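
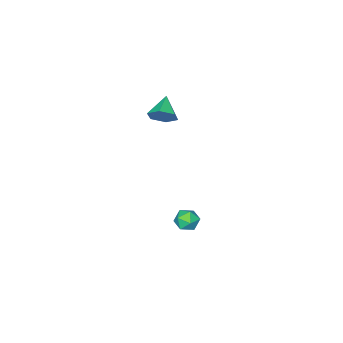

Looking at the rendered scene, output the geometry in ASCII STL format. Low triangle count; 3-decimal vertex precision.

solid 
facet normal -0.132 0.739 0.661
outer loop
vertex 3.126 2.046 -3.402
vertex 3.445 1.652 -2.898
vertex 3.834 2.089 -3.309
endloop
endfacet
facet normal -0.061 0.998 0.001
outer loop
vertex 3.126 2.046 -3.402
vertex 3.834 2.089 -3.309
vertex 3.561 2.073 -3.969
endloop
endfacet
facet normal -0.573 0.712 -0.406
outer loop
vertex 3.126 2.046 -3.402
vertex 3.561 2.073 -3.969
vertex 3.003 1.625 -3.967
endloop
endfacet
facet normal -0.962 0.275 0.005
outer loop
vertex 3.126 2.046 -3.402
vertex 3.003 1.625 -3.967
vertex 2.932 1.365 -3.305
endloop
endfacet
facet normal -0.689 0.291 0.664
outer loop
vertex 3.126 2.046 -3.402
vertex 2.932 1.365 -3.305
vertex 3.445 1.652 -2.898
endloop
endfacet
facet normal 0.570 0.781 -0.255
outer loop
vertex 3.561 2.073 -3.969
vertex 3.834 2.089 -3.309
vertex 4.148 1.695 -3.815
endloop
endfacet
facet normal 0.453 0.363 0.814
outer loop
vertex 3.834 2.089 -3.309
vertex 3.445 1.652 -2.898
vertex 4.077 1.435 -3.153
endloop
endfacet
facet normal -0.447 -0.361 0.818
outer loop
vertex 3.445 1.652 -2.898
vertex 2.932 1.365 -3.305
vertex 3.519 0.987 -3.151
endloop
endfacet
facet normal -0.887 -0.389 -0.248
outer loop
vertex 2.932 1.365 -3.305
vertex 3.003 1.625 -3.967
vertex 3.246 0.971 -3.811
endloop
endfacet
facet normal -0.259 0.318 -0.912
outer loop
vertex 3.003 1.625 -3.967
vertex 3.561 2.073 -3.969
vertex 3.635 1.408 -4.222
endloop
endfacet
facet normal 0.962 -0.275 -0.005
outer loop
vertex 3.954 1.014 -3.718
vertex 4.148 1.695 -3.815
vertex 4.077 1.435 -3.153
endloop
endfacet
facet normal 0.573 -0.712 0.406
outer loop
vertex 3.954 1.014 -3.718
vertex 4.077 1.435 -3.153
vertex 3.519 0.987 -3.151
endloop
endfacet
facet normal 0.061 -0.998 -0.001
outer loop
vertex 3.954 1.014 -3.718
vertex 3.519 0.987 -3.151
vertex 3.246 0.971 -3.811
endloop
endfacet
facet normal 0.132 -0.739 -0.661
outer loop
vertex 3.954 1.014 -3.718
vertex 3.246 0.971 -3.811
vertex 3.635 1.408 -4.222
endloop
endfacet
facet normal 0.689 -0.291 -0.664
outer loop
vertex 3.954 1.014 -3.718
vertex 3.635 1.408 -4.222
vertex 4.148 1.695 -3.815
endloop
endfacet
facet normal 0.887 0.389 0.248
outer loop
vertex 4.077 1.435 -3.153
vertex 4.148 1.695 -3.815
vertex 3.834 2.089 -3.309
endloop
endfacet
facet normal 0.259 -0.318 0.912
outer loop
vertex 3.519 0.987 -3.151
vertex 4.077 1.435 -3.153
vertex 3.445 1.652 -2.898
endloop
endfacet
facet normal -0.570 -0.781 0.255
outer loop
vertex 3.246 0.971 -3.811
vertex 3.519 0.987 -3.151
vertex 2.932 1.365 -3.305
endloop
endfacet
facet normal -0.453 -0.363 -0.814
outer loop
vertex 3.635 1.408 -4.222
vertex 3.246 0.971 -3.811
vertex 3.003 1.625 -3.967
endloop
endfacet
facet normal 0.447 0.361 -0.818
outer loop
vertex 4.148 1.695 -3.815
vertex 3.635 1.408 -4.222
vertex 3.561 2.073 -3.969
endloop
endfacet
facet normal 0.682 0.534 -0.499
outer loop
vertex 3.94 -0.007 3.942
vertex 3.57 -0.169 3.263
vertex 3.371 0.473 3.678
endloop
endfacet
facet normal -0.197 0.283 0.939
outer loop
vertex 3.94 -0.007 3.942
vertex 3.371 0.473 3.678
vertex 2.65 -0.891 3.937
endloop
endfacet
facet normal 0.682 0.534 -0.499
outer loop
vertex 3.371 0.473 3.678
vertex 3.57 -0.169 3.263
vertex 3.001 0.311 2.999
endloop
endfacet
facet normal -0.809 0.489 0.324
outer loop
vertex 3.371 0.473 3.678
vertex 3.001 0.311 2.999
vertex 2.65 -0.891 3.937
endloop
endfacet
facet normal 0.682 0.534 -0.499
outer loop
vertex 3.001 0.311 2.999
vertex 3.57 -0.169 3.263
vertex 3.2 -0.331 2.584
endloop
endfacet
facet normal -0.921 -0.034 -0.389
outer loop
vertex 3.001 0.311 2.999
vertex 3.2 -0.331 2.584
vertex 2.65 -0.891 3.937
endloop
endfacet
facet normal 0.682 0.535 -0.499
outer loop
vertex 3.2 -0.331 2.584
vertex 3.57 -0.169 3.263
vertex 3.77 -0.811 2.848
endloop
endfacet
facet normal -0.419 -0.766 -0.487
outer loop
vertex 3.2 -0.331 2.584
vertex 3.77 -0.811 2.848
vertex 2.65 -0.891 3.937
endloop
endfacet
facet normal 0.682 0.535 -0.499
outer loop
vertex 3.77 -0.811 2.848
vertex 3.57 -0.169 3.263
vertex 4.14 -0.649 3.527
endloop
endfacet
facet normal 0.193 -0.973 0.127
outer loop
vertex 3.77 -0.811 2.848
vertex 4.14 -0.649 3.527
vertex 2.65 -0.891 3.937
endloop
endfacet
facet normal 0.682 0.535 -0.499
outer loop
vertex 4.14 -0.649 3.527
vertex 3.57 -0.169 3.263
vertex 3.94 -0.007 3.942
endloop
endfacet
facet normal 0.304 -0.449 0.840
outer loop
vertex 4.14 -0.649 3.527
vertex 3.94 -0.007 3.942
vertex 2.65 -0.891 3.937
endloop
endfacet

endsolid


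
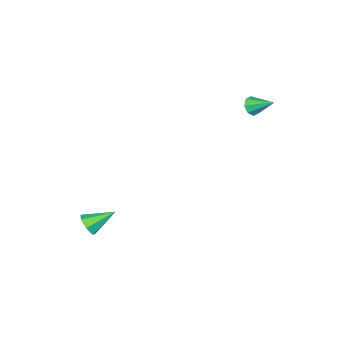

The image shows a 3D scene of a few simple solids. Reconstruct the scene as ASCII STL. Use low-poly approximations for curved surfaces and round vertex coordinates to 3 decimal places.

solid 
facet normal 0.010 -0.875 -0.483
outer loop
vertex -2.831 2.771 3.743
vertex -2.974 3.016 3.296
vertex -2.512 2.895 3.525
endloop
endfacet
facet normal 0.570 -0.021 0.822
outer loop
vertex -2.831 2.771 3.743
vertex -2.512 2.895 3.525
vertex -2.986 4.084 3.884
endloop
endfacet
facet normal 0.009 -0.876 -0.482
outer loop
vertex -2.512 2.895 3.525
vertex -2.974 3.016 3.296
vertex -2.464 3.089 3.173
endloop
endfacet
facet normal 0.918 0.281 0.280
outer loop
vertex -2.512 2.895 3.525
vertex -2.464 3.089 3.173
vertex -2.986 4.084 3.884
endloop
endfacet
facet normal 0.009 -0.876 -0.482
outer loop
vertex -2.464 3.089 3.173
vertex -2.974 3.016 3.296
vertex -2.714 3.241 2.892
endloop
endfacet
facet normal 0.727 0.609 -0.318
outer loop
vertex -2.464 3.089 3.173
vertex -2.714 3.241 2.892
vertex -2.986 4.084 3.884
endloop
endfacet
facet normal 0.009 -0.876 -0.482
outer loop
vertex -2.714 3.241 2.892
vertex -2.974 3.016 3.296
vertex -3.117 3.261 2.848
endloop
endfacet
facet normal 0.107 0.772 -0.627
outer loop
vertex -2.714 3.241 2.892
vertex -3.117 3.261 2.848
vertex -2.986 4.084 3.884
endloop
endfacet
facet normal 0.011 -0.876 -0.482
outer loop
vertex -3.117 3.261 2.848
vertex -2.974 3.016 3.296
vertex -3.436 3.137 3.066
endloop
endfacet
facet normal -0.577 0.673 -0.462
outer loop
vertex -3.117 3.261 2.848
vertex -3.436 3.137 3.066
vertex -2.986 4.084 3.884
endloop
endfacet
facet normal 0.011 -0.876 -0.482
outer loop
vertex -3.436 3.137 3.066
vertex -2.974 3.016 3.296
vertex -3.484 2.942 3.419
endloop
endfacet
facet normal -0.925 0.371 0.079
outer loop
vertex -3.436 3.137 3.066
vertex -3.484 2.942 3.419
vertex -2.986 4.084 3.884
endloop
endfacet
facet normal 0.011 -0.876 -0.482
outer loop
vertex -3.484 2.942 3.419
vertex -2.974 3.016 3.296
vertex -3.233 2.791 3.699
endloop
endfacet
facet normal -0.732 0.043 0.680
outer loop
vertex -3.484 2.942 3.419
vertex -3.233 2.791 3.699
vertex -2.986 4.084 3.884
endloop
endfacet
facet normal 0.009 -0.876 -0.483
outer loop
vertex -3.233 2.791 3.699
vertex -2.974 3.016 3.296
vertex -2.831 2.771 3.743
endloop
endfacet
facet normal -0.114 -0.119 0.986
outer loop
vertex -3.233 2.791 3.699
vertex -2.831 2.771 3.743
vertex -2.986 4.084 3.884
endloop
endfacet
facet normal 0.599 -0.627 -0.499
outer loop
vertex 3.156 -1.219 -3.084
vertex 2.852 -1.702 -2.842
vertex 2.735 -1.395 -3.368
endloop
endfacet
facet normal -0.065 0.888 -0.455
outer loop
vertex 3.156 -1.219 -3.084
vertex 2.735 -1.395 -3.368
vertex 2.008 -0.818 -2.138
endloop
endfacet
facet normal 0.598 -0.627 -0.499
outer loop
vertex 2.735 -1.395 -3.368
vertex 2.852 -1.702 -2.842
vertex 2.401 -1.803 -3.256
endloop
endfacet
facet normal -0.693 0.403 -0.598
outer loop
vertex 2.735 -1.395 -3.368
vertex 2.401 -1.803 -3.256
vertex 2.008 -0.818 -2.138
endloop
endfacet
facet normal 0.598 -0.627 -0.499
outer loop
vertex 2.401 -1.803 -3.256
vertex 2.852 -1.702 -2.842
vertex 2.408 -2.134 -2.832
endloop
endfacet
facet normal -0.965 -0.214 -0.151
outer loop
vertex 2.401 -1.803 -3.256
vertex 2.408 -2.134 -2.832
vertex 2.008 -0.818 -2.138
endloop
endfacet
facet normal 0.599 -0.627 -0.498
outer loop
vertex 2.408 -2.134 -2.832
vertex 2.852 -1.702 -2.842
vertex 2.748 -2.14 -2.416
endloop
endfacet
facet normal -0.677 -0.494 0.546
outer loop
vertex 2.408 -2.134 -2.832
vertex 2.748 -2.14 -2.416
vertex 2.008 -0.818 -2.138
endloop
endfacet
facet normal 0.599 -0.627 -0.498
outer loop
vertex 2.748 -2.14 -2.416
vertex 2.852 -1.702 -2.842
vertex 3.167 -1.816 -2.32
endloop
endfacet
facet normal -0.045 -0.230 0.972
outer loop
vertex 2.748 -2.14 -2.416
vertex 3.167 -1.816 -2.32
vertex 2.008 -0.818 -2.138
endloop
endfacet
facet normal 0.598 -0.628 -0.498
outer loop
vertex 3.167 -1.816 -2.32
vertex 2.852 -1.702 -2.842
vertex 3.349 -1.406 -2.618
endloop
endfacet
facet normal 0.455 0.382 0.804
outer loop
vertex 3.167 -1.816 -2.32
vertex 3.349 -1.406 -2.618
vertex 2.008 -0.818 -2.138
endloop
endfacet
facet normal 0.598 -0.627 -0.499
outer loop
vertex 3.349 -1.406 -2.618
vertex 2.852 -1.702 -2.842
vertex 3.156 -1.219 -3.084
endloop
endfacet
facet normal 0.446 0.879 0.168
outer loop
vertex 3.349 -1.406 -2.618
vertex 3.156 -1.219 -3.084
vertex 2.008 -0.818 -2.138
endloop
endfacet

endsolid


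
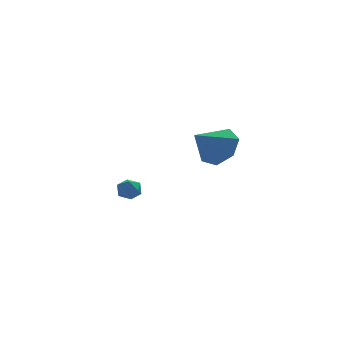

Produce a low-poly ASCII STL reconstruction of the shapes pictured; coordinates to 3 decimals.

solid 
facet normal 0.743 0.257 -0.618
outer loop
vertex -0.753 -2.365 2.697
vertex -1.337 -2.688 1.861
vertex -1.297 -1.719 2.312
endloop
endfacet
facet normal -0.096 0.449 0.888
outer loop
vertex -0.753 -2.365 2.697
vertex -1.297 -1.719 2.312
vertex -2.563 -3.112 2.879
endloop
endfacet
facet normal 0.743 0.257 -0.618
outer loop
vertex -1.297 -1.719 2.312
vertex -1.337 -2.688 1.861
vertex -1.871 -1.802 1.587
endloop
endfacet
facet normal -0.596 0.701 0.392
outer loop
vertex -1.297 -1.719 2.312
vertex -1.871 -1.802 1.587
vertex -2.563 -3.112 2.879
endloop
endfacet
facet normal 0.744 0.257 -0.617
outer loop
vertex -1.871 -1.802 1.587
vertex -1.337 -2.688 1.861
vertex -2.042 -2.552 1.068
endloop
endfacet
facet normal -0.930 0.327 -0.166
outer loop
vertex -1.871 -1.802 1.587
vertex -2.042 -2.552 1.068
vertex -2.563 -3.112 2.879
endloop
endfacet
facet normal 0.744 0.257 -0.617
outer loop
vertex -2.042 -2.552 1.068
vertex -1.337 -2.688 1.861
vertex -1.683 -3.405 1.146
endloop
endfacet
facet normal -0.846 -0.389 -0.364
outer loop
vertex -2.042 -2.552 1.068
vertex -1.683 -3.405 1.146
vertex -2.563 -3.112 2.879
endloop
endfacet
facet normal 0.743 0.257 -0.618
outer loop
vertex -1.683 -3.405 1.146
vertex -1.337 -2.688 1.861
vertex -1.063 -3.717 1.762
endloop
endfacet
facet normal -0.407 -0.912 -0.052
outer loop
vertex -1.683 -3.405 1.146
vertex -1.063 -3.717 1.762
vertex -2.563 -3.112 2.879
endloop
endfacet
facet normal 0.743 0.257 -0.618
outer loop
vertex -1.063 -3.717 1.762
vertex -1.337 -2.688 1.861
vertex -0.649 -3.255 2.452
endloop
endfacet
facet normal 0.056 -0.845 0.532
outer loop
vertex -1.063 -3.717 1.762
vertex -0.649 -3.255 2.452
vertex -2.563 -3.112 2.879
endloop
endfacet
facet normal 0.743 0.257 -0.618
outer loop
vertex -0.649 -3.255 2.452
vertex -1.337 -2.688 1.861
vertex -0.753 -2.365 2.697
endloop
endfacet
facet normal 0.194 -0.239 0.951
outer loop
vertex -0.649 -3.255 2.452
vertex -0.753 -2.365 2.697
vertex -2.563 -3.112 2.879
endloop
endfacet
facet normal -0.350 0.308 0.885
outer loop
vertex -4.092 3.144 -2.602
vertex -3.627 2.817 -2.304
vertex -3.53 3.427 -2.478
endloop
endfacet
facet normal -0.482 0.792 0.376
outer loop
vertex -4.092 3.144 -2.602
vertex -3.53 3.427 -2.478
vertex -3.818 3.52 -3.043
endloop
endfacet
facet normal -0.869 0.477 -0.133
outer loop
vertex -4.092 3.144 -2.602
vertex -3.818 3.52 -3.043
vertex -4.094 2.968 -3.219
endloop
endfacet
facet normal -0.978 -0.202 0.061
outer loop
vertex -4.092 3.144 -2.602
vertex -4.094 2.968 -3.219
vertex -3.976 2.534 -2.762
endloop
endfacet
facet normal -0.657 -0.306 0.689
outer loop
vertex -4.092 3.144 -2.602
vertex -3.976 2.534 -2.762
vertex -3.627 2.817 -2.304
endloop
endfacet
facet normal 0.143 0.986 0.090
outer loop
vertex -3.818 3.52 -3.043
vertex -3.53 3.427 -2.478
vertex -3.184 3.426 -3.018
endloop
endfacet
facet normal 0.354 0.204 0.913
outer loop
vertex -3.53 3.427 -2.478
vertex -3.627 2.817 -2.304
vertex -3.066 2.992 -2.561
endloop
endfacet
facet normal -0.141 -0.791 0.596
outer loop
vertex -3.627 2.817 -2.304
vertex -3.976 2.534 -2.762
vertex -3.342 2.44 -2.737
endloop
endfacet
facet normal -0.659 -0.623 -0.421
outer loop
vertex -3.976 2.534 -2.762
vertex -4.094 2.968 -3.219
vertex -3.63 2.533 -3.302
endloop
endfacet
facet normal -0.485 0.476 -0.734
outer loop
vertex -4.094 2.968 -3.219
vertex -3.818 3.52 -3.043
vertex -3.533 3.143 -3.476
endloop
endfacet
facet normal 0.978 0.202 -0.061
outer loop
vertex -3.068 2.816 -3.178
vertex -3.184 3.426 -3.018
vertex -3.066 2.992 -2.561
endloop
endfacet
facet normal 0.869 -0.477 0.133
outer loop
vertex -3.068 2.816 -3.178
vertex -3.066 2.992 -2.561
vertex -3.342 2.44 -2.737
endloop
endfacet
facet normal 0.482 -0.792 -0.376
outer loop
vertex -3.068 2.816 -3.178
vertex -3.342 2.44 -2.737
vertex -3.63 2.533 -3.302
endloop
endfacet
facet normal 0.350 -0.308 -0.885
outer loop
vertex -3.068 2.816 -3.178
vertex -3.63 2.533 -3.302
vertex -3.533 3.143 -3.476
endloop
endfacet
facet normal 0.657 0.306 -0.689
outer loop
vertex -3.068 2.816 -3.178
vertex -3.533 3.143 -3.476
vertex -3.184 3.426 -3.018
endloop
endfacet
facet normal 0.659 0.623 0.421
outer loop
vertex -3.066 2.992 -2.561
vertex -3.184 3.426 -3.018
vertex -3.53 3.427 -2.478
endloop
endfacet
facet normal 0.485 -0.476 0.734
outer loop
vertex -3.342 2.44 -2.737
vertex -3.066 2.992 -2.561
vertex -3.627 2.817 -2.304
endloop
endfacet
facet normal -0.143 -0.986 -0.090
outer loop
vertex -3.63 2.533 -3.302
vertex -3.342 2.44 -2.737
vertex -3.976 2.534 -2.762
endloop
endfacet
facet normal -0.354 -0.204 -0.913
outer loop
vertex -3.533 3.143 -3.476
vertex -3.63 2.533 -3.302
vertex -4.094 2.968 -3.219
endloop
endfacet
facet normal 0.141 0.791 -0.596
outer loop
vertex -3.184 3.426 -3.018
vertex -3.533 3.143 -3.476
vertex -3.818 3.52 -3.043
endloop
endfacet

endsolid


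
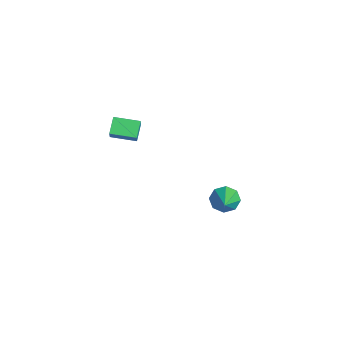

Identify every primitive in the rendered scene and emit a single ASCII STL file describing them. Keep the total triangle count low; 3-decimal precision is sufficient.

solid 
facet normal -0.587 0.181 -0.789
outer loop
vertex -0.664 -4.341 3.604
vertex 0.027 -2.921 3.416
vertex 0.142 -4.827 2.893
endloop
endfacet
facet normal -0.434 -0.893 0.118
outer loop
vertex 0.893 -5.059 3.904
vertex -0.664 -4.341 3.604
vertex 0.142 -4.827 2.893
endloop
endfacet
facet normal -0.587 0.181 -0.789
outer loop
vertex 0.142 -4.827 2.893
vertex 0.027 -2.921 3.416
vertex 0.833 -3.408 2.705
endloop
endfacet
facet normal 0.683 -0.413 -0.602
outer loop
vertex 0.833 -3.408 2.705
vertex 0.893 -5.059 3.904
vertex 0.142 -4.827 2.893
endloop
endfacet
facet normal -0.683 0.412 0.602
outer loop
vertex -0.664 -4.341 3.604
vertex 0.778 -3.153 4.427
vertex 0.027 -2.921 3.416
endloop
endfacet
facet normal -0.435 -0.893 0.119
outer loop
vertex 0.087 -4.572 4.615
vertex -0.664 -4.341 3.604
vertex 0.893 -5.059 3.904
endloop
endfacet
facet normal -0.684 0.413 0.602
outer loop
vertex 0.087 -4.572 4.615
vertex 0.778 -3.153 4.427
vertex -0.664 -4.341 3.604
endloop
endfacet
facet normal 0.435 0.893 -0.118
outer loop
vertex 0.027 -2.921 3.416
vertex 0.778 -3.153 4.427
vertex 0.833 -3.408 2.705
endloop
endfacet
facet normal 0.684 -0.412 -0.602
outer loop
vertex 1.584 -3.639 3.716
vertex 0.893 -5.059 3.904
vertex 0.833 -3.408 2.705
endloop
endfacet
facet normal 0.434 0.893 -0.118
outer loop
vertex 0.833 -3.408 2.705
vertex 0.778 -3.153 4.427
vertex 1.584 -3.639 3.716
endloop
endfacet
facet normal 0.587 -0.181 0.789
outer loop
vertex 1.584 -3.639 3.716
vertex 0.087 -4.572 4.615
vertex 0.893 -5.059 3.904
endloop
endfacet
facet normal 0.587 -0.181 0.789
outer loop
vertex 0.778 -3.153 4.427
vertex 0.087 -4.572 4.615
vertex 1.584 -3.639 3.716
endloop
endfacet
facet normal -0.798 0.289 -0.529
outer loop
vertex 1.34 1.813 -5.236
vertex 0.882 2.037 -4.422
vertex 1.456 2.509 -5.03
endloop
endfacet
facet normal 0.851 0.014 -0.525
outer loop
vertex 1.34 1.813 -5.236
vertex 1.456 2.509 -5.03
vertex 2.518 1.443 -3.338
endloop
endfacet
facet normal -0.798 0.290 -0.528
outer loop
vertex 1.456 2.509 -5.03
vertex 0.882 2.037 -4.422
vertex 1.236 2.928 -4.468
endloop
endfacet
facet normal 0.797 0.590 -0.128
outer loop
vertex 1.456 2.509 -5.03
vertex 1.236 2.928 -4.468
vertex 2.518 1.443 -3.338
endloop
endfacet
facet normal -0.798 0.290 -0.529
outer loop
vertex 1.236 2.928 -4.468
vertex 0.882 2.037 -4.422
vertex 0.808 2.825 -3.879
endloop
endfacet
facet normal 0.462 0.754 0.467
outer loop
vertex 1.236 2.928 -4.468
vertex 0.808 2.825 -3.879
vertex 2.518 1.443 -3.338
endloop
endfacet
facet normal -0.798 0.290 -0.529
outer loop
vertex 0.808 2.825 -3.879
vertex 0.882 2.037 -4.422
vertex 0.424 2.26 -3.609
endloop
endfacet
facet normal 0.041 0.408 0.912
outer loop
vertex 0.808 2.825 -3.879
vertex 0.424 2.26 -3.609
vertex 2.518 1.443 -3.338
endloop
endfacet
facet normal -0.798 0.289 -0.529
outer loop
vertex 0.424 2.26 -3.609
vertex 0.882 2.037 -4.422
vertex 0.308 1.564 -3.814
endloop
endfacet
facet normal -0.217 -0.242 0.946
outer loop
vertex 0.424 2.26 -3.609
vertex 0.308 1.564 -3.814
vertex 2.518 1.443 -3.338
endloop
endfacet
facet normal -0.798 0.289 -0.529
outer loop
vertex 0.308 1.564 -3.814
vertex 0.882 2.037 -4.422
vertex 0.529 1.145 -4.376
endloop
endfacet
facet normal -0.163 -0.821 0.548
outer loop
vertex 0.308 1.564 -3.814
vertex 0.529 1.145 -4.376
vertex 2.518 1.443 -3.338
endloop
endfacet
facet normal -0.798 0.289 -0.528
outer loop
vertex 0.529 1.145 -4.376
vertex 0.882 2.037 -4.422
vertex 0.956 1.248 -4.965
endloop
endfacet
facet normal 0.172 -0.984 -0.047
outer loop
vertex 0.529 1.145 -4.376
vertex 0.956 1.248 -4.965
vertex 2.518 1.443 -3.338
endloop
endfacet
facet normal -0.798 0.289 -0.529
outer loop
vertex 0.956 1.248 -4.965
vertex 0.882 2.037 -4.422
vertex 1.34 1.813 -5.236
endloop
endfacet
facet normal 0.592 -0.638 -0.492
outer loop
vertex 0.956 1.248 -4.965
vertex 1.34 1.813 -5.236
vertex 2.518 1.443 -3.338
endloop
endfacet

endsolid


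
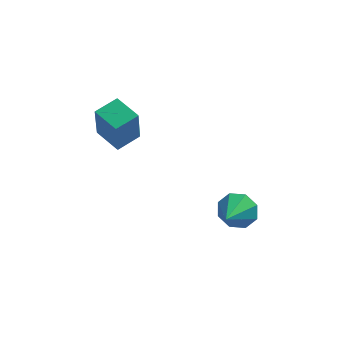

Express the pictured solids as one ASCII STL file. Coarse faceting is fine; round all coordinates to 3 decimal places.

solid 
facet normal 0.218 0.858 -0.466
outer loop
vertex 2.764 2.027 1.007
vertex 2.514 1.735 0.352
vertex 2.197 2.125 0.922
endloop
endfacet
facet normal -0.139 0.052 0.989
outer loop
vertex 2.764 2.027 1.007
vertex 2.197 2.125 0.922
vertex 2.206 0.525 1.008
endloop
endfacet
facet normal 0.217 0.858 -0.466
outer loop
vertex 2.197 2.125 0.922
vertex 2.514 1.735 0.352
vertex 1.815 1.994 0.503
endloop
endfacet
facet normal -0.744 0.032 0.668
outer loop
vertex 2.197 2.125 0.922
vertex 1.815 1.994 0.503
vertex 2.206 0.525 1.008
endloop
endfacet
facet normal 0.218 0.858 -0.465
outer loop
vertex 1.815 1.994 0.503
vertex 2.514 1.735 0.352
vertex 1.843 1.712 -0.005
endloop
endfacet
facet normal -0.970 -0.232 0.075
outer loop
vertex 1.815 1.994 0.503
vertex 1.843 1.712 -0.005
vertex 2.206 0.525 1.008
endloop
endfacet
facet normal 0.218 0.858 -0.465
outer loop
vertex 1.843 1.712 -0.005
vertex 2.514 1.735 0.352
vertex 2.263 1.443 -0.304
endloop
endfacet
facet normal -0.685 -0.583 -0.438
outer loop
vertex 1.843 1.712 -0.005
vertex 2.263 1.443 -0.304
vertex 2.206 0.525 1.008
endloop
endfacet
facet normal 0.218 0.858 -0.465
outer loop
vertex 2.263 1.443 -0.304
vertex 2.514 1.735 0.352
vertex 2.83 1.345 -0.219
endloop
endfacet
facet normal -0.055 -0.817 -0.574
outer loop
vertex 2.263 1.443 -0.304
vertex 2.83 1.345 -0.219
vertex 2.206 0.525 1.008
endloop
endfacet
facet normal 0.218 0.858 -0.466
outer loop
vertex 2.83 1.345 -0.219
vertex 2.514 1.735 0.352
vertex 3.212 1.476 0.201
endloop
endfacet
facet normal 0.550 -0.796 -0.252
outer loop
vertex 2.83 1.345 -0.219
vertex 3.212 1.476 0.201
vertex 2.206 0.525 1.008
endloop
endfacet
facet normal 0.218 0.858 -0.465
outer loop
vertex 3.212 1.476 0.201
vertex 2.514 1.735 0.352
vertex 3.184 1.758 0.708
endloop
endfacet
facet normal 0.775 -0.533 0.339
outer loop
vertex 3.212 1.476 0.201
vertex 3.184 1.758 0.708
vertex 2.206 0.525 1.008
endloop
endfacet
facet normal 0.218 0.858 -0.466
outer loop
vertex 3.184 1.758 0.708
vertex 2.514 1.735 0.352
vertex 2.764 2.027 1.007
endloop
endfacet
facet normal 0.490 -0.182 0.852
outer loop
vertex 3.184 1.758 0.708
vertex 2.764 2.027 1.007
vertex 2.206 0.525 1.008
endloop
endfacet
facet normal -0.727 0.662 0.183
outer loop
vertex -2.542 2.954 4.256
vertex -1.855 3.657 4.439
vertex -2.553 3.359 2.749
endloop
endfacet
facet normal -0.688 -0.702 -0.184
outer loop
vertex -1.725 2.603 2.541
vertex -2.542 2.954 4.256
vertex -2.553 3.359 2.749
endloop
endfacet
facet normal -0.726 0.663 0.183
outer loop
vertex -2.553 3.359 2.749
vertex -1.855 3.657 4.439
vertex -1.865 4.061 2.933
endloop
endfacet
facet normal -0.006 0.259 -0.966
outer loop
vertex -1.865 4.061 2.933
vertex -1.725 2.603 2.541
vertex -2.553 3.359 2.749
endloop
endfacet
facet normal 0.007 -0.258 0.966
outer loop
vertex -2.542 2.954 4.256
vertex -1.027 2.901 4.231
vertex -1.855 3.657 4.439
endloop
endfacet
facet normal -0.688 -0.702 -0.184
outer loop
vertex -1.715 2.199 4.047
vertex -2.542 2.954 4.256
vertex -1.725 2.603 2.541
endloop
endfacet
facet normal 0.007 -0.260 0.966
outer loop
vertex -1.715 2.199 4.047
vertex -1.027 2.901 4.231
vertex -2.542 2.954 4.256
endloop
endfacet
facet normal 0.688 0.702 0.184
outer loop
vertex -1.855 3.657 4.439
vertex -1.027 2.901 4.231
vertex -1.865 4.061 2.933
endloop
endfacet
facet normal -0.008 0.259 -0.966
outer loop
vertex -1.038 3.306 2.724
vertex -1.725 2.603 2.541
vertex -1.865 4.061 2.933
endloop
endfacet
facet normal 0.688 0.702 0.184
outer loop
vertex -1.865 4.061 2.933
vertex -1.027 2.901 4.231
vertex -1.038 3.306 2.724
endloop
endfacet
facet normal 0.727 -0.662 -0.183
outer loop
vertex -1.038 3.306 2.724
vertex -1.715 2.199 4.047
vertex -1.725 2.603 2.541
endloop
endfacet
facet normal 0.726 -0.663 -0.184
outer loop
vertex -1.027 2.901 4.231
vertex -1.715 2.199 4.047
vertex -1.038 3.306 2.724
endloop
endfacet

endsolid


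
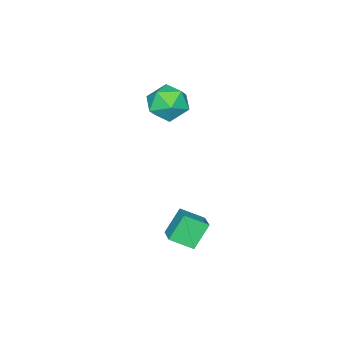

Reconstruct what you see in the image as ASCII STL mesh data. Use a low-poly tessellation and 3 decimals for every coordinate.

solid 
facet normal -0.583 0.125 0.803
outer loop
vertex 0.066 1.214 -2.742
vertex -0.614 2.161 -3.382
vertex -0.724 0.35 -3.181
endloop
endfacet
facet normal 0.511 -0.712 0.481
outer loop
vertex 0.174 0.159 -4.418
vertex 0.066 1.214 -2.742
vertex -0.724 0.35 -3.181
endloop
endfacet
facet normal -0.583 0.125 0.803
outer loop
vertex -0.724 0.35 -3.181
vertex -0.614 2.161 -3.382
vertex -1.404 1.297 -3.822
endloop
endfacet
facet normal -0.631 -0.691 -0.352
outer loop
vertex -1.404 1.297 -3.822
vertex 0.174 0.159 -4.418
vertex -0.724 0.35 -3.181
endloop
endfacet
facet normal 0.631 0.691 0.352
outer loop
vertex 0.066 1.214 -2.742
vertex 0.284 1.97 -4.619
vertex -0.614 2.161 -3.382
endloop
endfacet
facet normal 0.511 -0.712 0.481
outer loop
vertex 0.964 1.023 -3.978
vertex 0.066 1.214 -2.742
vertex 0.174 0.159 -4.418
endloop
endfacet
facet normal 0.631 0.691 0.352
outer loop
vertex 0.964 1.023 -3.978
vertex 0.284 1.97 -4.619
vertex 0.066 1.214 -2.742
endloop
endfacet
facet normal -0.511 0.712 -0.481
outer loop
vertex -0.614 2.161 -3.382
vertex 0.284 1.97 -4.619
vertex -1.404 1.297 -3.822
endloop
endfacet
facet normal -0.631 -0.691 -0.352
outer loop
vertex -0.506 1.106 -5.058
vertex 0.174 0.159 -4.418
vertex -1.404 1.297 -3.822
endloop
endfacet
facet normal -0.511 0.712 -0.481
outer loop
vertex -1.404 1.297 -3.822
vertex 0.284 1.97 -4.619
vertex -0.506 1.106 -5.058
endloop
endfacet
facet normal 0.583 -0.124 -0.803
outer loop
vertex -0.506 1.106 -5.058
vertex 0.964 1.023 -3.978
vertex 0.174 0.159 -4.418
endloop
endfacet
facet normal 0.583 -0.125 -0.803
outer loop
vertex 0.284 1.97 -4.619
vertex 0.964 1.023 -3.978
vertex -0.506 1.106 -5.058
endloop
endfacet
facet normal -0.897 -0.402 0.185
outer loop
vertex -4.127 -1.929 1.923
vertex -3.77 -2.938 1.458
vertex -3.625 -2.738 2.598
endloop
endfacet
facet normal -0.738 0.098 0.667
outer loop
vertex -4.127 -1.929 1.923
vertex -3.625 -2.738 2.598
vertex -3.351 -1.612 2.735
endloop
endfacet
facet normal -0.625 0.712 0.319
outer loop
vertex -4.127 -1.929 1.923
vertex -3.351 -1.612 2.735
vertex -3.326 -1.116 1.678
endloop
endfacet
facet normal -0.714 0.590 -0.377
outer loop
vertex -4.127 -1.929 1.923
vertex -3.326 -1.116 1.678
vertex -3.586 -1.935 0.889
endloop
endfacet
facet normal -0.882 -0.100 -0.461
outer loop
vertex -4.127 -1.929 1.923
vertex -3.586 -1.935 0.889
vertex -3.77 -2.938 1.458
endloop
endfacet
facet normal -0.129 -0.089 0.988
outer loop
vertex -3.351 -1.612 2.735
vertex -3.625 -2.738 2.598
vertex -2.514 -2.425 2.771
endloop
endfacet
facet normal -0.385 -0.899 0.207
outer loop
vertex -3.625 -2.738 2.598
vertex -3.77 -2.938 1.458
vertex -2.774 -3.244 1.982
endloop
endfacet
facet normal -0.361 -0.409 -0.838
outer loop
vertex -3.77 -2.938 1.458
vertex -3.586 -1.935 0.889
vertex -2.749 -2.748 0.925
endloop
endfacet
facet normal -0.089 0.706 -0.703
outer loop
vertex -3.586 -1.935 0.889
vertex -3.326 -1.116 1.678
vertex -2.475 -1.622 1.062
endloop
endfacet
facet normal 0.054 0.903 0.425
outer loop
vertex -3.326 -1.116 1.678
vertex -3.351 -1.612 2.735
vertex -2.33 -1.422 2.202
endloop
endfacet
facet normal 0.714 -0.590 0.377
outer loop
vertex -1.973 -2.431 1.737
vertex -2.514 -2.425 2.771
vertex -2.774 -3.244 1.982
endloop
endfacet
facet normal 0.625 -0.712 -0.319
outer loop
vertex -1.973 -2.431 1.737
vertex -2.774 -3.244 1.982
vertex -2.749 -2.748 0.925
endloop
endfacet
facet normal 0.738 -0.098 -0.667
outer loop
vertex -1.973 -2.431 1.737
vertex -2.749 -2.748 0.925
vertex -2.475 -1.622 1.062
endloop
endfacet
facet normal 0.897 0.402 -0.185
outer loop
vertex -1.973 -2.431 1.737
vertex -2.475 -1.622 1.062
vertex -2.33 -1.422 2.202
endloop
endfacet
facet normal 0.882 0.100 0.461
outer loop
vertex -1.973 -2.431 1.737
vertex -2.33 -1.422 2.202
vertex -2.514 -2.425 2.771
endloop
endfacet
facet normal 0.089 -0.706 0.703
outer loop
vertex -2.774 -3.244 1.982
vertex -2.514 -2.425 2.771
vertex -3.625 -2.738 2.598
endloop
endfacet
facet normal -0.054 -0.903 -0.425
outer loop
vertex -2.749 -2.748 0.925
vertex -2.774 -3.244 1.982
vertex -3.77 -2.938 1.458
endloop
endfacet
facet normal 0.129 0.089 -0.988
outer loop
vertex -2.475 -1.622 1.062
vertex -2.749 -2.748 0.925
vertex -3.586 -1.935 0.889
endloop
endfacet
facet normal 0.385 0.899 -0.207
outer loop
vertex -2.33 -1.422 2.202
vertex -2.475 -1.622 1.062
vertex -3.326 -1.116 1.678
endloop
endfacet
facet normal 0.361 0.409 0.838
outer loop
vertex -2.514 -2.425 2.771
vertex -2.33 -1.422 2.202
vertex -3.351 -1.612 2.735
endloop
endfacet

endsolid


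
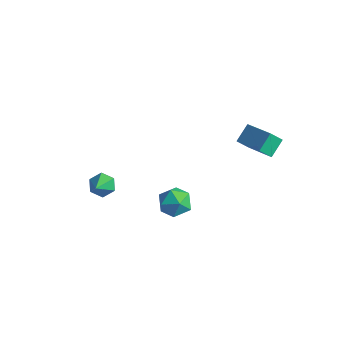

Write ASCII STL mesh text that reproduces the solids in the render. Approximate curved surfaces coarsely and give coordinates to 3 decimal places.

solid 
facet normal -0.412 0.604 -0.682
outer loop
vertex -2.236 -2.673 -1.741
vertex -2.61 -2.333 -1.214
vertex -1.946 -2.094 -1.404
endloop
endfacet
facet normal 0.902 -0.246 -0.354
outer loop
vertex -2.236 -2.673 -1.741
vertex -1.946 -2.094 -1.404
vertex -1.71 -3.647 0.274
endloop
endfacet
facet normal -0.412 0.602 -0.684
outer loop
vertex -1.946 -2.094 -1.404
vertex -2.61 -2.333 -1.214
vertex -2.32 -1.753 -0.878
endloop
endfacet
facet normal 0.838 0.454 0.302
outer loop
vertex -1.946 -2.094 -1.404
vertex -2.32 -1.753 -0.878
vertex -1.71 -3.647 0.274
endloop
endfacet
facet normal -0.414 0.602 -0.683
outer loop
vertex -2.32 -1.753 -0.878
vertex -2.61 -2.333 -1.214
vertex -2.983 -1.992 -0.687
endloop
endfacet
facet normal 0.052 0.531 0.846
outer loop
vertex -2.32 -1.753 -0.878
vertex -2.983 -1.992 -0.687
vertex -1.71 -3.647 0.274
endloop
endfacet
facet normal -0.412 0.604 -0.682
outer loop
vertex -2.983 -1.992 -0.687
vertex -2.61 -2.333 -1.214
vertex -3.273 -2.571 -1.024
endloop
endfacet
facet normal -0.672 -0.091 0.735
outer loop
vertex -2.983 -1.992 -0.687
vertex -3.273 -2.571 -1.024
vertex -1.71 -3.647 0.274
endloop
endfacet
facet normal -0.412 0.604 -0.682
outer loop
vertex -3.273 -2.571 -1.024
vertex -2.61 -2.333 -1.214
vertex -2.9 -2.912 -1.551
endloop
endfacet
facet normal -0.609 -0.789 0.079
outer loop
vertex -3.273 -2.571 -1.024
vertex -2.9 -2.912 -1.551
vertex -1.71 -3.647 0.274
endloop
endfacet
facet normal -0.412 0.604 -0.682
outer loop
vertex -2.9 -2.912 -1.551
vertex -2.61 -2.333 -1.214
vertex -2.236 -2.673 -1.741
endloop
endfacet
facet normal 0.179 -0.867 -0.466
outer loop
vertex -2.9 -2.912 -1.551
vertex -2.236 -2.673 -1.741
vertex -1.71 -3.647 0.274
endloop
endfacet
facet normal -0.445 -0.545 0.711
outer loop
vertex 4.571 2.21 4.973
vertex 2.78 2.591 4.143
vertex 4.672 1.295 4.335
endloop
endfacet
facet normal 0.891 -0.190 0.413
outer loop
vertex 5.06 1.769 3.717
vertex 4.571 2.21 4.973
vertex 4.672 1.295 4.335
endloop
endfacet
facet normal -0.445 -0.545 0.710
outer loop
vertex 4.672 1.295 4.335
vertex 2.78 2.591 4.143
vertex 2.882 1.676 3.505
endloop
endfacet
facet normal 0.090 -0.817 -0.570
outer loop
vertex 2.882 1.676 3.505
vertex 5.06 1.769 3.717
vertex 4.672 1.295 4.335
endloop
endfacet
facet normal -0.090 0.817 0.570
outer loop
vertex 4.571 2.21 4.973
vertex 3.168 3.065 3.525
vertex 2.78 2.591 4.143
endloop
endfacet
facet normal 0.891 -0.189 0.413
outer loop
vertex 4.958 2.684 4.355
vertex 4.571 2.21 4.973
vertex 5.06 1.769 3.717
endloop
endfacet
facet normal -0.090 0.817 0.570
outer loop
vertex 4.958 2.684 4.355
vertex 3.168 3.065 3.525
vertex 4.571 2.21 4.973
endloop
endfacet
facet normal -0.890 0.189 -0.414
outer loop
vertex 2.78 2.591 4.143
vertex 3.168 3.065 3.525
vertex 2.882 1.676 3.505
endloop
endfacet
facet normal 0.090 -0.817 -0.570
outer loop
vertex 3.269 2.15 2.887
vertex 5.06 1.769 3.717
vertex 2.882 1.676 3.505
endloop
endfacet
facet normal -0.891 0.189 -0.413
outer loop
vertex 2.882 1.676 3.505
vertex 3.168 3.065 3.525
vertex 3.269 2.15 2.887
endloop
endfacet
facet normal 0.445 0.545 -0.710
outer loop
vertex 3.269 2.15 2.887
vertex 4.958 2.684 4.355
vertex 5.06 1.769 3.717
endloop
endfacet
facet normal 0.445 0.545 -0.711
outer loop
vertex 3.168 3.065 3.525
vertex 4.958 2.684 4.355
vertex 3.269 2.15 2.887
endloop
endfacet
facet normal 0.332 0.129 0.934
outer loop
vertex 3.82 -2.803 3.508
vertex 3.206 -3.425 3.812
vertex 4.05 -3.699 3.55
endloop
endfacet
facet normal 0.854 0.241 0.461
outer loop
vertex 3.82 -2.803 3.508
vertex 4.05 -3.699 3.55
vertex 4.301 -3.19 2.819
endloop
endfacet
facet normal 0.645 0.764 0.021
outer loop
vertex 3.82 -2.803 3.508
vertex 4.301 -3.19 2.819
vertex 3.612 -2.603 2.629
endloop
endfacet
facet normal -0.007 0.975 0.224
outer loop
vertex 3.82 -2.803 3.508
vertex 3.612 -2.603 2.629
vertex 2.935 -2.749 3.243
endloop
endfacet
facet normal -0.200 0.583 0.788
outer loop
vertex 3.82 -2.803 3.508
vertex 2.935 -2.749 3.243
vertex 3.206 -3.425 3.812
endloop
endfacet
facet normal 0.933 -0.353 0.075
outer loop
vertex 4.301 -3.19 2.819
vertex 4.05 -3.699 3.55
vertex 3.985 -4.051 2.697
endloop
endfacet
facet normal 0.088 -0.534 0.841
outer loop
vertex 4.05 -3.699 3.55
vertex 3.206 -3.425 3.812
vertex 3.308 -4.197 3.311
endloop
endfacet
facet normal -0.773 0.198 0.603
outer loop
vertex 3.206 -3.425 3.812
vertex 2.935 -2.749 3.243
vertex 2.619 -3.61 3.121
endloop
endfacet
facet normal -0.460 0.833 -0.309
outer loop
vertex 2.935 -2.749 3.243
vertex 3.612 -2.603 2.629
vertex 2.87 -3.101 2.39
endloop
endfacet
facet normal 0.594 0.492 -0.636
outer loop
vertex 3.612 -2.603 2.629
vertex 4.301 -3.19 2.819
vertex 3.714 -3.375 2.128
endloop
endfacet
facet normal 0.007 -0.975 -0.224
outer loop
vertex 3.1 -3.997 2.432
vertex 3.985 -4.051 2.697
vertex 3.308 -4.197 3.311
endloop
endfacet
facet normal -0.645 -0.764 -0.021
outer loop
vertex 3.1 -3.997 2.432
vertex 3.308 -4.197 3.311
vertex 2.619 -3.61 3.121
endloop
endfacet
facet normal -0.854 -0.241 -0.461
outer loop
vertex 3.1 -3.997 2.432
vertex 2.619 -3.61 3.121
vertex 2.87 -3.101 2.39
endloop
endfacet
facet normal -0.332 -0.129 -0.934
outer loop
vertex 3.1 -3.997 2.432
vertex 2.87 -3.101 2.39
vertex 3.714 -3.375 2.128
endloop
endfacet
facet normal 0.200 -0.583 -0.788
outer loop
vertex 3.1 -3.997 2.432
vertex 3.714 -3.375 2.128
vertex 3.985 -4.051 2.697
endloop
endfacet
facet normal 0.460 -0.833 0.309
outer loop
vertex 3.308 -4.197 3.311
vertex 3.985 -4.051 2.697
vertex 4.05 -3.699 3.55
endloop
endfacet
facet normal -0.594 -0.492 0.636
outer loop
vertex 2.619 -3.61 3.121
vertex 3.308 -4.197 3.311
vertex 3.206 -3.425 3.812
endloop
endfacet
facet normal -0.933 0.353 -0.075
outer loop
vertex 2.87 -3.101 2.39
vertex 2.619 -3.61 3.121
vertex 2.935 -2.749 3.243
endloop
endfacet
facet normal -0.088 0.534 -0.841
outer loop
vertex 3.714 -3.375 2.128
vertex 2.87 -3.101 2.39
vertex 3.612 -2.603 2.629
endloop
endfacet
facet normal 0.773 -0.198 -0.603
outer loop
vertex 3.985 -4.051 2.697
vertex 3.714 -3.375 2.128
vertex 4.301 -3.19 2.819
endloop
endfacet

endsolid


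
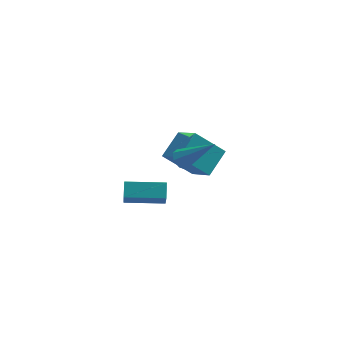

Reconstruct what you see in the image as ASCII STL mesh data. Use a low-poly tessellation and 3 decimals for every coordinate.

solid 
facet normal -0.999 0.019 0.035
outer loop
vertex -1.259 -3.105 0.327
vertex -1.228 -2.421 0.846
vertex -1.29 -1.962 -1.178
endloop
endfacet
facet normal -0.036 -0.796 -0.604
outer loop
vertex 0.648 -1.999 -1.246
vertex -1.259 -3.105 0.327
vertex -1.29 -1.962 -1.178
endloop
endfacet
facet normal -0.999 0.019 0.035
outer loop
vertex -1.29 -1.962 -1.178
vertex -1.228 -2.421 0.846
vertex -1.259 -1.278 -0.659
endloop
endfacet
facet normal -0.016 0.605 -0.796
outer loop
vertex -1.259 -1.278 -0.659
vertex 0.648 -1.999 -1.246
vertex -1.29 -1.962 -1.178
endloop
endfacet
facet normal 0.016 -0.605 0.796
outer loop
vertex -1.259 -3.105 0.327
vertex 0.71 -2.458 0.778
vertex -1.228 -2.421 0.846
endloop
endfacet
facet normal -0.036 -0.796 -0.604
outer loop
vertex 0.679 -3.142 0.259
vertex -1.259 -3.105 0.327
vertex 0.648 -1.999 -1.246
endloop
endfacet
facet normal 0.016 -0.605 0.796
outer loop
vertex 0.679 -3.142 0.259
vertex 0.71 -2.458 0.778
vertex -1.259 -3.105 0.327
endloop
endfacet
facet normal 0.036 0.796 0.604
outer loop
vertex -1.228 -2.421 0.846
vertex 0.71 -2.458 0.778
vertex -1.259 -1.278 -0.659
endloop
endfacet
facet normal -0.016 0.605 -0.796
outer loop
vertex 0.679 -1.315 -0.727
vertex 0.648 -1.999 -1.246
vertex -1.259 -1.278 -0.659
endloop
endfacet
facet normal 0.036 0.796 0.604
outer loop
vertex -1.259 -1.278 -0.659
vertex 0.71 -2.458 0.778
vertex 0.679 -1.315 -0.727
endloop
endfacet
facet normal 0.999 -0.019 -0.035
outer loop
vertex 0.679 -1.315 -0.727
vertex 0.679 -3.142 0.259
vertex 0.648 -1.999 -1.246
endloop
endfacet
facet normal 0.999 -0.019 -0.035
outer loop
vertex 0.71 -2.458 0.778
vertex 0.679 -3.142 0.259
vertex 0.679 -1.315 -0.727
endloop
endfacet
facet normal -0.750 0.079 0.657
outer loop
vertex 1.35 2.401 -1.838
vertex 2.172 3.589 -1.042
vertex 0.549 3.669 -2.904
endloop
endfacet
facet normal -0.499 -0.720 -0.482
outer loop
vertex 2.048 3.511 -4.218
vertex 1.35 2.401 -1.838
vertex 0.549 3.669 -2.904
endloop
endfacet
facet normal -0.750 0.079 0.657
outer loop
vertex 0.549 3.669 -2.904
vertex 2.172 3.589 -1.042
vertex 1.371 4.857 -2.108
endloop
endfacet
facet normal -0.435 0.689 -0.579
outer loop
vertex 1.371 4.857 -2.108
vertex 2.048 3.511 -4.218
vertex 0.549 3.669 -2.904
endloop
endfacet
facet normal 0.435 -0.689 0.579
outer loop
vertex 1.35 2.401 -1.838
vertex 3.671 3.431 -2.356
vertex 2.172 3.589 -1.042
endloop
endfacet
facet normal -0.499 -0.720 -0.482
outer loop
vertex 2.849 2.243 -3.152
vertex 1.35 2.401 -1.838
vertex 2.048 3.511 -4.218
endloop
endfacet
facet normal 0.435 -0.689 0.579
outer loop
vertex 2.849 2.243 -3.152
vertex 3.671 3.431 -2.356
vertex 1.35 2.401 -1.838
endloop
endfacet
facet normal 0.499 0.720 0.482
outer loop
vertex 2.172 3.589 -1.042
vertex 3.671 3.431 -2.356
vertex 1.371 4.857 -2.108
endloop
endfacet
facet normal -0.435 0.689 -0.579
outer loop
vertex 2.87 4.699 -3.422
vertex 2.048 3.511 -4.218
vertex 1.371 4.857 -2.108
endloop
endfacet
facet normal 0.499 0.720 0.482
outer loop
vertex 1.371 4.857 -2.108
vertex 3.671 3.431 -2.356
vertex 2.87 4.699 -3.422
endloop
endfacet
facet normal 0.750 -0.079 -0.657
outer loop
vertex 2.87 4.699 -3.422
vertex 2.849 2.243 -3.152
vertex 2.048 3.511 -4.218
endloop
endfacet
facet normal 0.750 -0.079 -0.657
outer loop
vertex 3.671 3.431 -2.356
vertex 2.849 2.243 -3.152
vertex 2.87 4.699 -3.422
endloop
endfacet
facet normal -0.713 0.171 -0.680
outer loop
vertex 1.788 0.166 0.116
vertex 1.418 -0.222 0.407
vertex 1.528 0.377 0.442
endloop
endfacet
facet normal 0.590 0.805 -0.050
outer loop
vertex 1.788 0.166 0.116
vertex 1.528 0.377 0.442
vertex 2.982 -0.598 1.893
endloop
endfacet
facet normal -0.715 0.171 -0.678
outer loop
vertex 1.528 0.377 0.442
vertex 1.418 -0.222 0.407
vertex 1.204 0.237 0.748
endloop
endfacet
facet normal 0.090 0.866 0.492
outer loop
vertex 1.528 0.377 0.442
vertex 1.204 0.237 0.748
vertex 2.982 -0.598 1.893
endloop
endfacet
facet normal -0.715 0.170 -0.678
outer loop
vertex 1.204 0.237 0.748
vertex 1.418 -0.222 0.407
vertex 1.006 -0.172 0.854
endloop
endfacet
facet normal -0.360 0.393 0.846
outer loop
vertex 1.204 0.237 0.748
vertex 1.006 -0.172 0.854
vertex 2.982 -0.598 1.893
endloop
endfacet
facet normal -0.715 0.173 -0.678
outer loop
vertex 1.006 -0.172 0.854
vertex 1.418 -0.222 0.407
vertex 1.048 -0.61 0.698
endloop
endfacet
facet normal -0.494 -0.333 0.803
outer loop
vertex 1.006 -0.172 0.854
vertex 1.048 -0.61 0.698
vertex 2.982 -0.598 1.893
endloop
endfacet
facet normal -0.714 0.172 -0.679
outer loop
vertex 1.048 -0.61 0.698
vertex 1.418 -0.222 0.407
vertex 1.307 -0.821 0.372
endloop
endfacet
facet normal -0.235 -0.890 0.390
outer loop
vertex 1.048 -0.61 0.698
vertex 1.307 -0.821 0.372
vertex 2.982 -0.598 1.893
endloop
endfacet
facet normal -0.715 0.172 -0.678
outer loop
vertex 1.307 -0.821 0.372
vertex 1.418 -0.222 0.407
vertex 1.631 -0.68 0.066
endloop
endfacet
facet normal 0.267 -0.951 -0.155
outer loop
vertex 1.307 -0.821 0.372
vertex 1.631 -0.68 0.066
vertex 2.982 -0.598 1.893
endloop
endfacet
facet normal -0.715 0.172 -0.678
outer loop
vertex 1.631 -0.68 0.066
vertex 1.418 -0.222 0.407
vertex 1.83 -0.272 -0.04
endloop
endfacet
facet normal 0.715 -0.481 -0.507
outer loop
vertex 1.631 -0.68 0.066
vertex 1.83 -0.272 -0.04
vertex 2.982 -0.598 1.893
endloop
endfacet
facet normal -0.715 0.173 -0.678
outer loop
vertex 1.83 -0.272 -0.04
vertex 1.418 -0.222 0.407
vertex 1.788 0.166 0.116
endloop
endfacet
facet normal 0.850 0.247 -0.465
outer loop
vertex 1.83 -0.272 -0.04
vertex 1.788 0.166 0.116
vertex 2.982 -0.598 1.893
endloop
endfacet

endsolid


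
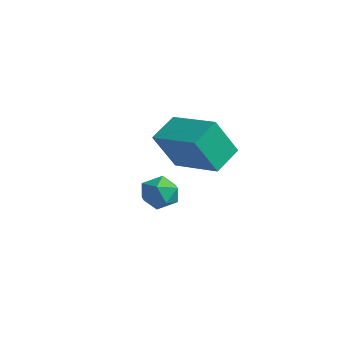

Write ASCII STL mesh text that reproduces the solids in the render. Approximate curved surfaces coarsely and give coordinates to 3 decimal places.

solid 
facet normal 0.191 0.728 0.659
outer loop
vertex -3.643 0.321 -0.262
vertex -3.66 -0.262 0.387
vertex -2.91 -0.088 -0.023
endloop
endfacet
facet normal 0.481 0.876 0.024
outer loop
vertex -3.643 0.321 -0.262
vertex -2.91 -0.088 -0.023
vertex -3.086 0.032 -0.869
endloop
endfacet
facet normal -0.043 0.886 -0.462
outer loop
vertex -3.643 0.321 -0.262
vertex -3.086 0.032 -0.869
vertex -3.946 -0.069 -0.982
endloop
endfacet
facet normal -0.657 0.743 -0.126
outer loop
vertex -3.643 0.321 -0.262
vertex -3.946 -0.069 -0.982
vertex -4.3 -0.25 -0.205
endloop
endfacet
facet normal -0.512 0.646 0.567
outer loop
vertex -3.643 0.321 -0.262
vertex -4.3 -0.25 -0.205
vertex -3.66 -0.262 0.387
endloop
endfacet
facet normal 0.927 0.345 -0.144
outer loop
vertex -3.086 0.032 -0.869
vertex -2.91 -0.088 -0.023
vertex -2.76 -0.73 -0.595
endloop
endfacet
facet normal 0.458 0.106 0.883
outer loop
vertex -2.91 -0.088 -0.023
vertex -3.66 -0.262 0.387
vertex -3.114 -0.911 0.182
endloop
endfacet
facet normal -0.679 -0.027 0.734
outer loop
vertex -3.66 -0.262 0.387
vertex -4.3 -0.25 -0.205
vertex -3.974 -1.012 0.069
endloop
endfacet
facet normal -0.913 0.130 -0.386
outer loop
vertex -4.3 -0.25 -0.205
vertex -3.946 -0.069 -0.982
vertex -4.15 -0.892 -0.777
endloop
endfacet
facet normal 0.080 0.361 -0.929
outer loop
vertex -3.946 -0.069 -0.982
vertex -3.086 0.032 -0.869
vertex -3.4 -0.718 -1.187
endloop
endfacet
facet normal 0.657 -0.743 0.126
outer loop
vertex -3.417 -1.301 -0.538
vertex -2.76 -0.73 -0.595
vertex -3.114 -0.911 0.182
endloop
endfacet
facet normal 0.043 -0.886 0.462
outer loop
vertex -3.417 -1.301 -0.538
vertex -3.114 -0.911 0.182
vertex -3.974 -1.012 0.069
endloop
endfacet
facet normal -0.481 -0.876 -0.024
outer loop
vertex -3.417 -1.301 -0.538
vertex -3.974 -1.012 0.069
vertex -4.15 -0.892 -0.777
endloop
endfacet
facet normal -0.191 -0.728 -0.659
outer loop
vertex -3.417 -1.301 -0.538
vertex -4.15 -0.892 -0.777
vertex -3.4 -0.718 -1.187
endloop
endfacet
facet normal 0.512 -0.646 -0.567
outer loop
vertex -3.417 -1.301 -0.538
vertex -3.4 -0.718 -1.187
vertex -2.76 -0.73 -0.595
endloop
endfacet
facet normal 0.913 -0.130 0.386
outer loop
vertex -3.114 -0.911 0.182
vertex -2.76 -0.73 -0.595
vertex -2.91 -0.088 -0.023
endloop
endfacet
facet normal -0.080 -0.361 0.929
outer loop
vertex -3.974 -1.012 0.069
vertex -3.114 -0.911 0.182
vertex -3.66 -0.262 0.387
endloop
endfacet
facet normal -0.927 -0.345 0.144
outer loop
vertex -4.15 -0.892 -0.777
vertex -3.974 -1.012 0.069
vertex -4.3 -0.25 -0.205
endloop
endfacet
facet normal -0.458 -0.106 -0.883
outer loop
vertex -3.4 -0.718 -1.187
vertex -4.15 -0.892 -0.777
vertex -3.946 -0.069 -0.982
endloop
endfacet
facet normal 0.679 0.027 -0.734
outer loop
vertex -2.76 -0.73 -0.595
vertex -3.4 -0.718 -1.187
vertex -3.086 0.032 -0.869
endloop
endfacet
facet normal -0.969 -0.180 -0.172
outer loop
vertex -0.991 -2.548 3.946
vertex -1.314 -1.412 4.579
vertex -0.879 -1.63 2.356
endloop
endfacet
facet normal 0.242 -0.848 -0.472
outer loop
vertex 1.174 -1.248 2.721
vertex -0.991 -2.548 3.946
vertex -0.879 -1.63 2.356
endloop
endfacet
facet normal -0.968 -0.180 -0.172
outer loop
vertex -0.879 -1.63 2.356
vertex -1.314 -1.412 4.579
vertex -1.203 -0.494 2.989
endloop
endfacet
facet normal 0.061 0.499 -0.864
outer loop
vertex -1.203 -0.494 2.989
vertex 1.174 -1.248 2.721
vertex -0.879 -1.63 2.356
endloop
endfacet
facet normal -0.061 -0.499 0.864
outer loop
vertex -0.991 -2.548 3.946
vertex 0.739 -1.03 4.944
vertex -1.314 -1.412 4.579
endloop
endfacet
facet normal 0.242 -0.848 -0.472
outer loop
vertex 1.063 -2.166 4.311
vertex -0.991 -2.548 3.946
vertex 1.174 -1.248 2.721
endloop
endfacet
facet normal -0.061 -0.499 0.864
outer loop
vertex 1.063 -2.166 4.311
vertex 0.739 -1.03 4.944
vertex -0.991 -2.548 3.946
endloop
endfacet
facet normal -0.242 0.848 0.472
outer loop
vertex -1.314 -1.412 4.579
vertex 0.739 -1.03 4.944
vertex -1.203 -0.494 2.989
endloop
endfacet
facet normal 0.061 0.499 -0.864
outer loop
vertex 0.851 -0.112 3.354
vertex 1.174 -1.248 2.721
vertex -1.203 -0.494 2.989
endloop
endfacet
facet normal -0.242 0.848 0.472
outer loop
vertex -1.203 -0.494 2.989
vertex 0.739 -1.03 4.944
vertex 0.851 -0.112 3.354
endloop
endfacet
facet normal 0.969 0.180 0.171
outer loop
vertex 0.851 -0.112 3.354
vertex 1.063 -2.166 4.311
vertex 1.174 -1.248 2.721
endloop
endfacet
facet normal 0.968 0.180 0.172
outer loop
vertex 0.739 -1.03 4.944
vertex 1.063 -2.166 4.311
vertex 0.851 -0.112 3.354
endloop
endfacet

endsolid


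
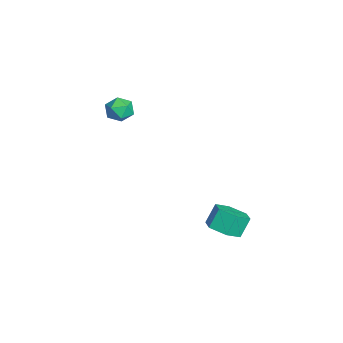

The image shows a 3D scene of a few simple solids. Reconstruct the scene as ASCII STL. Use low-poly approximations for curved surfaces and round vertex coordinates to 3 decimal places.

solid 
facet normal 0.323 -0.423 -0.846
outer loop
vertex 4.188 3.488 -1.424
vertex 3.628 2.595 -1.191
vertex 3.168 3.387 -1.763
endloop
endfacet
facet normal 0.054 0.901 -0.430
outer loop
vertex 4.188 3.488 -1.424
vertex 3.168 3.387 -1.763
vertex 3.752 4.059 -0.281
endloop
endfacet
facet normal 0.054 0.901 -0.430
outer loop
vertex 3.752 4.059 -0.281
vertex 3.168 3.387 -1.763
vertex 2.731 3.958 -0.62
endloop
endfacet
facet normal -0.323 0.422 0.847
outer loop
vertex 3.752 4.059 -0.281
vertex 2.731 3.958 -0.62
vertex 3.192 3.165 -0.049
endloop
endfacet
facet normal 0.324 -0.423 -0.846
outer loop
vertex 3.168 3.387 -1.763
vertex 3.628 2.595 -1.191
vertex 2.608 2.493 -1.531
endloop
endfacet
facet normal -0.791 0.369 -0.487
outer loop
vertex 3.168 3.387 -1.763
vertex 2.608 2.493 -1.531
vertex 2.731 3.958 -0.62
endloop
endfacet
facet normal -0.791 0.369 -0.487
outer loop
vertex 2.731 3.958 -0.62
vertex 2.608 2.493 -1.531
vertex 2.171 3.064 -0.388
endloop
endfacet
facet normal -0.323 0.422 0.847
outer loop
vertex 2.731 3.958 -0.62
vertex 2.171 3.064 -0.388
vertex 3.192 3.165 -0.049
endloop
endfacet
facet normal 0.324 -0.423 -0.846
outer loop
vertex 2.608 2.493 -1.531
vertex 3.628 2.595 -1.191
vertex 3.068 1.701 -0.959
endloop
endfacet
facet normal -0.845 -0.532 -0.057
outer loop
vertex 2.608 2.493 -1.531
vertex 3.068 1.701 -0.959
vertex 2.171 3.064 -0.388
endloop
endfacet
facet normal -0.845 -0.532 -0.056
outer loop
vertex 2.171 3.064 -0.388
vertex 3.068 1.701 -0.959
vertex 2.632 2.272 0.184
endloop
endfacet
facet normal -0.323 0.423 0.846
outer loop
vertex 2.171 3.064 -0.388
vertex 2.632 2.272 0.184
vertex 3.192 3.165 -0.049
endloop
endfacet
facet normal 0.323 -0.422 -0.847
outer loop
vertex 3.068 1.701 -0.959
vertex 3.628 2.595 -1.191
vertex 4.089 1.802 -0.62
endloop
endfacet
facet normal -0.054 -0.901 0.430
outer loop
vertex 3.068 1.701 -0.959
vertex 4.089 1.802 -0.62
vertex 2.632 2.272 0.184
endloop
endfacet
facet normal -0.054 -0.901 0.430
outer loop
vertex 2.632 2.272 0.184
vertex 4.089 1.802 -0.62
vertex 3.652 2.373 0.523
endloop
endfacet
facet normal -0.323 0.423 0.846
outer loop
vertex 2.632 2.272 0.184
vertex 3.652 2.373 0.523
vertex 3.192 3.165 -0.049
endloop
endfacet
facet normal 0.323 -0.422 -0.847
outer loop
vertex 4.089 1.802 -0.62
vertex 3.628 2.595 -1.191
vertex 4.649 2.696 -0.852
endloop
endfacet
facet normal 0.791 -0.369 0.487
outer loop
vertex 4.089 1.802 -0.62
vertex 4.649 2.696 -0.852
vertex 3.652 2.373 0.523
endloop
endfacet
facet normal 0.791 -0.369 0.487
outer loop
vertex 3.652 2.373 0.523
vertex 4.649 2.696 -0.852
vertex 4.212 3.267 0.291
endloop
endfacet
facet normal -0.324 0.423 0.846
outer loop
vertex 3.652 2.373 0.523
vertex 4.212 3.267 0.291
vertex 3.192 3.165 -0.049
endloop
endfacet
facet normal 0.323 -0.423 -0.846
outer loop
vertex 4.649 2.696 -0.852
vertex 3.628 2.595 -1.191
vertex 4.188 3.488 -1.424
endloop
endfacet
facet normal 0.844 0.533 0.057
outer loop
vertex 4.649 2.696 -0.852
vertex 4.188 3.488 -1.424
vertex 4.212 3.267 0.291
endloop
endfacet
facet normal 0.845 0.532 0.057
outer loop
vertex 4.212 3.267 0.291
vertex 4.188 3.488 -1.424
vertex 3.752 4.059 -0.281
endloop
endfacet
facet normal -0.324 0.423 0.846
outer loop
vertex 4.212 3.267 0.291
vertex 3.752 4.059 -0.281
vertex 3.192 3.165 -0.049
endloop
endfacet
facet normal -0.690 0.258 0.676
outer loop
vertex -4.599 -2.681 4.052
vertex -3.951 -2.716 4.727
vertex -4.104 -1.916 4.266
endloop
endfacet
facet normal -0.844 0.535 0.037
outer loop
vertex -4.599 -2.681 4.052
vertex -4.104 -1.916 4.266
vertex -4.277 -2.126 3.37
endloop
endfacet
facet normal -0.904 -0.002 -0.428
outer loop
vertex -4.599 -2.681 4.052
vertex -4.277 -2.126 3.37
vertex -4.231 -3.057 3.278
endloop
endfacet
facet normal -0.787 -0.612 -0.077
outer loop
vertex -4.599 -2.681 4.052
vertex -4.231 -3.057 3.278
vertex -4.03 -3.421 4.116
endloop
endfacet
facet normal -0.655 -0.451 0.606
outer loop
vertex -4.599 -2.681 4.052
vertex -4.03 -3.421 4.116
vertex -3.951 -2.716 4.727
endloop
endfacet
facet normal -0.292 0.942 -0.164
outer loop
vertex -4.277 -2.126 3.37
vertex -4.104 -1.916 4.266
vertex -3.43 -1.819 3.624
endloop
endfacet
facet normal -0.044 0.492 0.869
outer loop
vertex -4.104 -1.916 4.266
vertex -3.951 -2.716 4.727
vertex -3.229 -2.183 4.462
endloop
endfacet
facet normal 0.011 -0.656 0.755
outer loop
vertex -3.951 -2.716 4.727
vertex -4.03 -3.421 4.116
vertex -3.183 -3.114 4.37
endloop
endfacet
facet normal -0.201 -0.915 -0.349
outer loop
vertex -4.03 -3.421 4.116
vertex -4.231 -3.057 3.278
vertex -3.356 -3.324 3.474
endloop
endfacet
facet normal -0.390 0.071 -0.918
outer loop
vertex -4.231 -3.057 3.278
vertex -4.277 -2.126 3.37
vertex -3.509 -2.524 3.013
endloop
endfacet
facet normal 0.787 0.612 0.077
outer loop
vertex -2.861 -2.559 3.688
vertex -3.43 -1.819 3.624
vertex -3.229 -2.183 4.462
endloop
endfacet
facet normal 0.904 0.002 0.428
outer loop
vertex -2.861 -2.559 3.688
vertex -3.229 -2.183 4.462
vertex -3.183 -3.114 4.37
endloop
endfacet
facet normal 0.844 -0.535 -0.037
outer loop
vertex -2.861 -2.559 3.688
vertex -3.183 -3.114 4.37
vertex -3.356 -3.324 3.474
endloop
endfacet
facet normal 0.690 -0.258 -0.676
outer loop
vertex -2.861 -2.559 3.688
vertex -3.356 -3.324 3.474
vertex -3.509 -2.524 3.013
endloop
endfacet
facet normal 0.655 0.451 -0.606
outer loop
vertex -2.861 -2.559 3.688
vertex -3.509 -2.524 3.013
vertex -3.43 -1.819 3.624
endloop
endfacet
facet normal 0.201 0.915 0.349
outer loop
vertex -3.229 -2.183 4.462
vertex -3.43 -1.819 3.624
vertex -4.104 -1.916 4.266
endloop
endfacet
facet normal 0.390 -0.071 0.918
outer loop
vertex -3.183 -3.114 4.37
vertex -3.229 -2.183 4.462
vertex -3.951 -2.716 4.727
endloop
endfacet
facet normal 0.292 -0.942 0.164
outer loop
vertex -3.356 -3.324 3.474
vertex -3.183 -3.114 4.37
vertex -4.03 -3.421 4.116
endloop
endfacet
facet normal 0.044 -0.492 -0.869
outer loop
vertex -3.509 -2.524 3.013
vertex -3.356 -3.324 3.474
vertex -4.231 -3.057 3.278
endloop
endfacet
facet normal -0.011 0.656 -0.755
outer loop
vertex -3.43 -1.819 3.624
vertex -3.509 -2.524 3.013
vertex -4.277 -2.126 3.37
endloop
endfacet

endsolid


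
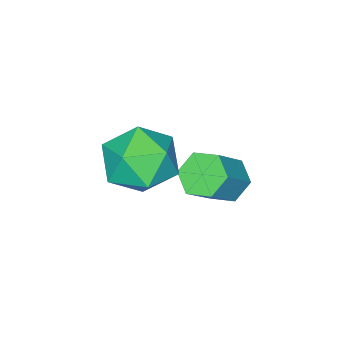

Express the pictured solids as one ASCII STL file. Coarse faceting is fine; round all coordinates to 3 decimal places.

solid 
facet normal -0.530 0.273 0.803
outer loop
vertex -1.511 -0.816 2.005
vertex -2.443 -1.456 1.608
vertex -1.626 -1.966 2.32
endloop
endfacet
facet normal 0.168 0.245 0.955
outer loop
vertex -1.511 -0.816 2.005
vertex -1.626 -1.966 2.32
vertex -0.55 -1.532 2.02
endloop
endfacet
facet normal 0.507 0.691 0.515
outer loop
vertex -1.511 -0.816 2.005
vertex -0.55 -1.532 2.02
vertex -0.702 -0.752 1.122
endloop
endfacet
facet normal 0.020 0.996 0.090
outer loop
vertex -1.511 -0.816 2.005
vertex -0.702 -0.752 1.122
vertex -1.872 -0.706 0.867
endloop
endfacet
facet normal -0.620 0.737 0.268
outer loop
vertex -1.511 -0.816 2.005
vertex -1.872 -0.706 0.867
vertex -2.443 -1.456 1.608
endloop
endfacet
facet normal 0.396 -0.416 0.818
outer loop
vertex -0.55 -1.532 2.02
vertex -1.626 -1.966 2.32
vertex -0.888 -2.614 1.633
endloop
endfacet
facet normal -0.731 -0.371 0.573
outer loop
vertex -1.626 -1.966 2.32
vertex -2.443 -1.456 1.608
vertex -2.058 -2.568 1.378
endloop
endfacet
facet normal -0.878 0.379 -0.293
outer loop
vertex -2.443 -1.456 1.608
vertex -1.872 -0.706 0.867
vertex -2.21 -1.788 0.48
endloop
endfacet
facet normal 0.158 0.797 -0.582
outer loop
vertex -1.872 -0.706 0.867
vertex -0.702 -0.752 1.122
vertex -1.134 -1.354 0.18
endloop
endfacet
facet normal 0.946 0.306 0.105
outer loop
vertex -0.702 -0.752 1.122
vertex -0.55 -1.532 2.02
vertex -0.317 -1.864 0.892
endloop
endfacet
facet normal -0.020 -0.996 -0.090
outer loop
vertex -1.249 -2.504 0.495
vertex -0.888 -2.614 1.633
vertex -2.058 -2.568 1.378
endloop
endfacet
facet normal -0.507 -0.691 -0.515
outer loop
vertex -1.249 -2.504 0.495
vertex -2.058 -2.568 1.378
vertex -2.21 -1.788 0.48
endloop
endfacet
facet normal -0.168 -0.245 -0.955
outer loop
vertex -1.249 -2.504 0.495
vertex -2.21 -1.788 0.48
vertex -1.134 -1.354 0.18
endloop
endfacet
facet normal 0.530 -0.273 -0.803
outer loop
vertex -1.249 -2.504 0.495
vertex -1.134 -1.354 0.18
vertex -0.317 -1.864 0.892
endloop
endfacet
facet normal 0.620 -0.737 -0.268
outer loop
vertex -1.249 -2.504 0.495
vertex -0.317 -1.864 0.892
vertex -0.888 -2.614 1.633
endloop
endfacet
facet normal -0.158 -0.797 0.582
outer loop
vertex -2.058 -2.568 1.378
vertex -0.888 -2.614 1.633
vertex -1.626 -1.966 2.32
endloop
endfacet
facet normal -0.946 -0.306 -0.105
outer loop
vertex -2.21 -1.788 0.48
vertex -2.058 -2.568 1.378
vertex -2.443 -1.456 1.608
endloop
endfacet
facet normal -0.396 0.416 -0.818
outer loop
vertex -1.134 -1.354 0.18
vertex -2.21 -1.788 0.48
vertex -1.872 -0.706 0.867
endloop
endfacet
facet normal 0.731 0.371 -0.573
outer loop
vertex -0.317 -1.864 0.892
vertex -1.134 -1.354 0.18
vertex -0.702 -0.752 1.122
endloop
endfacet
facet normal 0.878 -0.379 0.293
outer loop
vertex -0.888 -2.614 1.633
vertex -0.317 -1.864 0.892
vertex -0.55 -1.532 2.02
endloop
endfacet
facet normal -0.702 -0.037 -0.711
outer loop
vertex -3.818 -1.263 -2.142
vertex -4.378 -1.159 -1.594
vertex -4.051 -0.533 -1.95
endloop
endfacet
facet normal 0.648 0.380 -0.660
outer loop
vertex -3.818 -1.263 -2.142
vertex -4.051 -0.533 -1.95
vertex -2.722 -1.206 -1.033
endloop
endfacet
facet normal 0.648 0.380 -0.660
outer loop
vertex -2.722 -1.206 -1.033
vertex -4.051 -0.533 -1.95
vertex -2.955 -0.476 -0.841
endloop
endfacet
facet normal 0.702 0.037 0.711
outer loop
vertex -2.722 -1.206 -1.033
vertex -2.955 -0.476 -0.841
vertex -3.282 -1.101 -0.486
endloop
endfacet
facet normal -0.702 -0.037 -0.711
outer loop
vertex -4.051 -0.533 -1.95
vertex -4.378 -1.159 -1.594
vertex -4.611 -0.429 -1.402
endloop
endfacet
facet normal 0.068 0.991 -0.118
outer loop
vertex -4.051 -0.533 -1.95
vertex -4.611 -0.429 -1.402
vertex -2.955 -0.476 -0.841
endloop
endfacet
facet normal 0.069 0.990 -0.120
outer loop
vertex -2.955 -0.476 -0.841
vertex -4.611 -0.429 -1.402
vertex -3.515 -0.371 -0.293
endloop
endfacet
facet normal 0.702 0.036 0.711
outer loop
vertex -2.955 -0.476 -0.841
vertex -3.515 -0.371 -0.293
vertex -3.282 -1.101 -0.486
endloop
endfacet
facet normal -0.702 -0.037 -0.711
outer loop
vertex -4.611 -0.429 -1.402
vertex -4.378 -1.159 -1.594
vertex -4.938 -1.054 -1.047
endloop
endfacet
facet normal -0.579 0.610 0.541
outer loop
vertex -4.611 -0.429 -1.402
vertex -4.938 -1.054 -1.047
vertex -3.515 -0.371 -0.293
endloop
endfacet
facet normal -0.579 0.610 0.541
outer loop
vertex -3.515 -0.371 -0.293
vertex -4.938 -1.054 -1.047
vertex -3.842 -0.997 0.062
endloop
endfacet
facet normal 0.702 0.036 0.711
outer loop
vertex -3.515 -0.371 -0.293
vertex -3.842 -0.997 0.062
vertex -3.282 -1.101 -0.486
endloop
endfacet
facet normal -0.702 -0.037 -0.711
outer loop
vertex -4.938 -1.054 -1.047
vertex -4.378 -1.159 -1.594
vertex -4.705 -1.784 -1.239
endloop
endfacet
facet normal -0.648 -0.380 0.660
outer loop
vertex -4.938 -1.054 -1.047
vertex -4.705 -1.784 -1.239
vertex -3.842 -0.997 0.062
endloop
endfacet
facet normal -0.648 -0.380 0.660
outer loop
vertex -3.842 -0.997 0.062
vertex -4.705 -1.784 -1.239
vertex -3.609 -1.727 -0.13
endloop
endfacet
facet normal 0.702 0.037 0.711
outer loop
vertex -3.842 -0.997 0.062
vertex -3.609 -1.727 -0.13
vertex -3.282 -1.101 -0.486
endloop
endfacet
facet normal -0.702 -0.036 -0.711
outer loop
vertex -4.705 -1.784 -1.239
vertex -4.378 -1.159 -1.594
vertex -4.145 -1.889 -1.787
endloop
endfacet
facet normal -0.069 -0.990 0.119
outer loop
vertex -4.705 -1.784 -1.239
vertex -4.145 -1.889 -1.787
vertex -3.609 -1.727 -0.13
endloop
endfacet
facet normal -0.068 -0.991 0.119
outer loop
vertex -3.609 -1.727 -0.13
vertex -4.145 -1.889 -1.787
vertex -3.049 -1.831 -0.678
endloop
endfacet
facet normal 0.702 0.037 0.711
outer loop
vertex -3.609 -1.727 -0.13
vertex -3.049 -1.831 -0.678
vertex -3.282 -1.101 -0.486
endloop
endfacet
facet normal -0.702 -0.036 -0.711
outer loop
vertex -4.145 -1.889 -1.787
vertex -4.378 -1.159 -1.594
vertex -3.818 -1.263 -2.142
endloop
endfacet
facet normal 0.580 -0.610 -0.541
outer loop
vertex -4.145 -1.889 -1.787
vertex -3.818 -1.263 -2.142
vertex -3.049 -1.831 -0.678
endloop
endfacet
facet normal 0.579 -0.610 -0.541
outer loop
vertex -3.049 -1.831 -0.678
vertex -3.818 -1.263 -2.142
vertex -2.722 -1.206 -1.033
endloop
endfacet
facet normal 0.702 0.037 0.711
outer loop
vertex -3.049 -1.831 -0.678
vertex -2.722 -1.206 -1.033
vertex -3.282 -1.101 -0.486
endloop
endfacet

endsolid


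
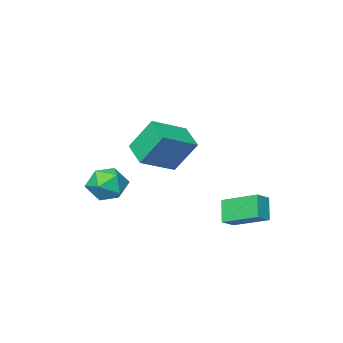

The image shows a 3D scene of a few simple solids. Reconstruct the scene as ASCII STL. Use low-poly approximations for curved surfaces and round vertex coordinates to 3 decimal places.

solid 
facet normal -0.349 -0.476 0.807
outer loop
vertex -2.056 3.439 -2.472
vertex -2.893 3.294 -2.919
vertex -1.31 1.56 -3.259
endloop
endfacet
facet normal 0.872 0.151 0.466
outer loop
vertex -0.807 2.246 -4.421
vertex -2.056 3.439 -2.472
vertex -1.31 1.56 -3.259
endloop
endfacet
facet normal -0.349 -0.476 0.807
outer loop
vertex -1.31 1.56 -3.259
vertex -2.893 3.294 -2.919
vertex -2.147 1.415 -3.706
endloop
endfacet
facet normal 0.344 -0.866 -0.363
outer loop
vertex -2.147 1.415 -3.706
vertex -0.807 2.246 -4.421
vertex -1.31 1.56 -3.259
endloop
endfacet
facet normal -0.344 0.866 0.363
outer loop
vertex -2.056 3.439 -2.472
vertex -2.39 3.98 -4.081
vertex -2.893 3.294 -2.919
endloop
endfacet
facet normal 0.872 0.151 0.466
outer loop
vertex -1.553 4.125 -3.634
vertex -2.056 3.439 -2.472
vertex -0.807 2.246 -4.421
endloop
endfacet
facet normal -0.344 0.866 0.363
outer loop
vertex -1.553 4.125 -3.634
vertex -2.39 3.98 -4.081
vertex -2.056 3.439 -2.472
endloop
endfacet
facet normal -0.872 -0.151 -0.466
outer loop
vertex -2.893 3.294 -2.919
vertex -2.39 3.98 -4.081
vertex -2.147 1.415 -3.706
endloop
endfacet
facet normal 0.344 -0.866 -0.363
outer loop
vertex -1.644 2.101 -4.868
vertex -0.807 2.246 -4.421
vertex -2.147 1.415 -3.706
endloop
endfacet
facet normal -0.872 -0.151 -0.466
outer loop
vertex -2.147 1.415 -3.706
vertex -2.39 3.98 -4.081
vertex -1.644 2.101 -4.868
endloop
endfacet
facet normal 0.349 0.476 -0.807
outer loop
vertex -1.644 2.101 -4.868
vertex -1.553 4.125 -3.634
vertex -0.807 2.246 -4.421
endloop
endfacet
facet normal 0.349 0.476 -0.807
outer loop
vertex -2.39 3.98 -4.081
vertex -1.553 4.125 -3.634
vertex -1.644 2.101 -4.868
endloop
endfacet
facet normal 0.298 0.916 0.270
outer loop
vertex 2.352 -1.936 -3.058
vertex 2.291 -2.253 -1.915
vertex 3.302 -2.404 -2.52
endloop
endfacet
facet normal 0.570 0.736 -0.366
outer loop
vertex 2.352 -1.936 -3.058
vertex 3.302 -2.404 -2.52
vertex 3.022 -2.737 -3.626
endloop
endfacet
facet normal 0.026 0.593 -0.805
outer loop
vertex 2.352 -1.936 -3.058
vertex 3.022 -2.737 -3.626
vertex 1.837 -2.791 -3.704
endloop
endfacet
facet normal -0.581 0.684 -0.442
outer loop
vertex 2.352 -1.936 -3.058
vertex 1.837 -2.791 -3.704
vertex 1.385 -2.492 -2.647
endloop
endfacet
facet normal -0.413 0.883 0.223
outer loop
vertex 2.352 -1.936 -3.058
vertex 1.385 -2.492 -2.647
vertex 2.291 -2.253 -1.915
endloop
endfacet
facet normal 0.950 0.138 -0.282
outer loop
vertex 3.022 -2.737 -3.626
vertex 3.302 -2.404 -2.52
vertex 3.375 -3.548 -2.833
endloop
endfacet
facet normal 0.510 0.428 0.746
outer loop
vertex 3.302 -2.404 -2.52
vertex 2.291 -2.253 -1.915
vertex 2.923 -3.249 -1.776
endloop
endfacet
facet normal -0.640 0.376 0.670
outer loop
vertex 2.291 -2.253 -1.915
vertex 1.385 -2.492 -2.647
vertex 1.738 -3.303 -1.854
endloop
endfacet
facet normal -0.913 0.053 -0.405
outer loop
vertex 1.385 -2.492 -2.647
vertex 1.837 -2.791 -3.704
vertex 1.458 -3.636 -2.96
endloop
endfacet
facet normal 0.070 -0.094 -0.993
outer loop
vertex 1.837 -2.791 -3.704
vertex 3.022 -2.737 -3.626
vertex 2.469 -3.787 -3.565
endloop
endfacet
facet normal 0.581 -0.684 0.442
outer loop
vertex 2.408 -4.104 -2.422
vertex 3.375 -3.548 -2.833
vertex 2.923 -3.249 -1.776
endloop
endfacet
facet normal -0.026 -0.593 0.805
outer loop
vertex 2.408 -4.104 -2.422
vertex 2.923 -3.249 -1.776
vertex 1.738 -3.303 -1.854
endloop
endfacet
facet normal -0.570 -0.736 0.366
outer loop
vertex 2.408 -4.104 -2.422
vertex 1.738 -3.303 -1.854
vertex 1.458 -3.636 -2.96
endloop
endfacet
facet normal -0.298 -0.916 -0.270
outer loop
vertex 2.408 -4.104 -2.422
vertex 1.458 -3.636 -2.96
vertex 2.469 -3.787 -3.565
endloop
endfacet
facet normal 0.413 -0.883 -0.223
outer loop
vertex 2.408 -4.104 -2.422
vertex 2.469 -3.787 -3.565
vertex 3.375 -3.548 -2.833
endloop
endfacet
facet normal 0.913 -0.053 0.405
outer loop
vertex 2.923 -3.249 -1.776
vertex 3.375 -3.548 -2.833
vertex 3.302 -2.404 -2.52
endloop
endfacet
facet normal -0.070 0.094 0.993
outer loop
vertex 1.738 -3.303 -1.854
vertex 2.923 -3.249 -1.776
vertex 2.291 -2.253 -1.915
endloop
endfacet
facet normal -0.950 -0.138 0.282
outer loop
vertex 1.458 -3.636 -2.96
vertex 1.738 -3.303 -1.854
vertex 1.385 -2.492 -2.647
endloop
endfacet
facet normal -0.510 -0.428 -0.746
outer loop
vertex 2.469 -3.787 -3.565
vertex 1.458 -3.636 -2.96
vertex 1.837 -2.791 -3.704
endloop
endfacet
facet normal 0.640 -0.376 -0.670
outer loop
vertex 3.375 -3.548 -2.833
vertex 2.469 -3.787 -3.565
vertex 3.022 -2.737 -3.626
endloop
endfacet
facet normal -0.330 0.442 0.834
outer loop
vertex 0.573 1.169 1.822
vertex 2.5 1.047 2.648
vertex 0.928 2.601 1.204
endloop
endfacet
facet normal -0.918 0.058 -0.393
outer loop
vertex 1.62 1.673 -0.548
vertex 0.573 1.169 1.822
vertex 0.928 2.601 1.204
endloop
endfacet
facet normal -0.330 0.442 0.834
outer loop
vertex 0.928 2.601 1.204
vertex 2.5 1.047 2.648
vertex 2.855 2.479 2.03
endloop
endfacet
facet normal 0.222 0.895 -0.386
outer loop
vertex 2.855 2.479 2.03
vertex 1.62 1.673 -0.548
vertex 0.928 2.601 1.204
endloop
endfacet
facet normal -0.222 -0.895 0.386
outer loop
vertex 0.573 1.169 1.822
vertex 3.192 0.119 0.896
vertex 2.5 1.047 2.648
endloop
endfacet
facet normal -0.918 0.058 -0.393
outer loop
vertex 1.265 0.241 0.07
vertex 0.573 1.169 1.822
vertex 1.62 1.673 -0.548
endloop
endfacet
facet normal -0.222 -0.895 0.386
outer loop
vertex 1.265 0.241 0.07
vertex 3.192 0.119 0.896
vertex 0.573 1.169 1.822
endloop
endfacet
facet normal 0.918 -0.058 0.393
outer loop
vertex 2.5 1.047 2.648
vertex 3.192 0.119 0.896
vertex 2.855 2.479 2.03
endloop
endfacet
facet normal 0.222 0.895 -0.386
outer loop
vertex 3.547 1.551 0.278
vertex 1.62 1.673 -0.548
vertex 2.855 2.479 2.03
endloop
endfacet
facet normal 0.918 -0.058 0.393
outer loop
vertex 2.855 2.479 2.03
vertex 3.192 0.119 0.896
vertex 3.547 1.551 0.278
endloop
endfacet
facet normal 0.330 -0.442 -0.834
outer loop
vertex 3.547 1.551 0.278
vertex 1.265 0.241 0.07
vertex 1.62 1.673 -0.548
endloop
endfacet
facet normal 0.330 -0.442 -0.834
outer loop
vertex 3.192 0.119 0.896
vertex 1.265 0.241 0.07
vertex 3.547 1.551 0.278
endloop
endfacet

endsolid


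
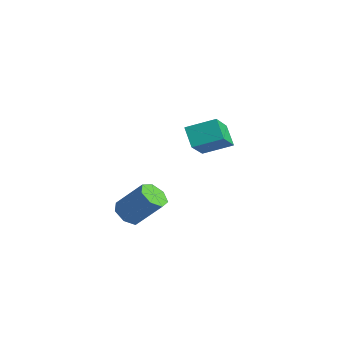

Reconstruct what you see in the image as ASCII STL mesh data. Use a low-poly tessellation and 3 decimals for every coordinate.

solid 
facet normal -0.682 0.056 0.729
outer loop
vertex -3.281 1.451 4.446
vertex -2.494 2.832 5.076
vertex -4.474 2.684 3.235
endloop
endfacet
facet normal -0.460 -0.808 -0.369
outer loop
vertex -3.546 2.608 2.244
vertex -3.281 1.451 4.446
vertex -4.474 2.684 3.235
endloop
endfacet
facet normal -0.682 0.056 0.729
outer loop
vertex -4.474 2.684 3.235
vertex -2.494 2.832 5.076
vertex -3.687 4.065 3.866
endloop
endfacet
facet normal -0.568 0.587 -0.577
outer loop
vertex -3.687 4.065 3.866
vertex -3.546 2.608 2.244
vertex -4.474 2.684 3.235
endloop
endfacet
facet normal 0.568 -0.587 0.577
outer loop
vertex -3.281 1.451 4.446
vertex -1.566 2.756 4.085
vertex -2.494 2.832 5.076
endloop
endfacet
facet normal -0.460 -0.807 -0.369
outer loop
vertex -2.353 1.375 3.454
vertex -3.281 1.451 4.446
vertex -3.546 2.608 2.244
endloop
endfacet
facet normal 0.568 -0.587 0.577
outer loop
vertex -2.353 1.375 3.454
vertex -1.566 2.756 4.085
vertex -3.281 1.451 4.446
endloop
endfacet
facet normal 0.460 0.807 0.369
outer loop
vertex -2.494 2.832 5.076
vertex -1.566 2.756 4.085
vertex -3.687 4.065 3.866
endloop
endfacet
facet normal -0.568 0.587 -0.577
outer loop
vertex -2.759 3.989 2.874
vertex -3.546 2.608 2.244
vertex -3.687 4.065 3.866
endloop
endfacet
facet normal 0.460 0.808 0.369
outer loop
vertex -3.687 4.065 3.866
vertex -1.566 2.756 4.085
vertex -2.759 3.989 2.874
endloop
endfacet
facet normal 0.682 -0.056 -0.729
outer loop
vertex -2.759 3.989 2.874
vertex -2.353 1.375 3.454
vertex -3.546 2.608 2.244
endloop
endfacet
facet normal 0.682 -0.056 -0.729
outer loop
vertex -1.566 2.756 4.085
vertex -2.353 1.375 3.454
vertex -2.759 3.989 2.874
endloop
endfacet
facet normal -0.486 -0.475 -0.734
outer loop
vertex 0.899 -3.914 1.042
vertex 0.249 -3.39 1.133
vertex 0.921 -3.309 0.636
endloop
endfacet
facet normal 0.873 -0.293 -0.389
outer loop
vertex 0.899 -3.914 1.042
vertex 0.921 -3.309 0.636
vertex 1.861 -2.975 2.495
endloop
endfacet
facet normal 0.874 -0.292 -0.389
outer loop
vertex 1.861 -2.975 2.495
vertex 0.921 -3.309 0.636
vertex 1.883 -2.37 2.09
endloop
endfacet
facet normal 0.487 0.474 0.734
outer loop
vertex 1.861 -2.975 2.495
vertex 1.883 -2.37 2.09
vertex 1.211 -2.45 2.587
endloop
endfacet
facet normal -0.486 -0.474 -0.734
outer loop
vertex 0.921 -3.309 0.636
vertex 0.249 -3.39 1.133
vertex 0.437 -2.764 0.605
endloop
endfacet
facet normal 0.569 0.466 -0.678
outer loop
vertex 0.921 -3.309 0.636
vertex 0.437 -2.764 0.605
vertex 1.883 -2.37 2.09
endloop
endfacet
facet normal 0.569 0.465 -0.678
outer loop
vertex 1.883 -2.37 2.09
vertex 0.437 -2.764 0.605
vertex 1.4 -1.825 2.058
endloop
endfacet
facet normal 0.486 0.474 0.734
outer loop
vertex 1.883 -2.37 2.09
vertex 1.4 -1.825 2.058
vertex 1.211 -2.45 2.587
endloop
endfacet
facet normal -0.486 -0.474 -0.735
outer loop
vertex 0.437 -2.764 0.605
vertex 0.249 -3.39 1.133
vertex -0.188 -2.691 0.971
endloop
endfacet
facet normal -0.165 0.875 -0.456
outer loop
vertex 0.437 -2.764 0.605
vertex -0.188 -2.691 0.971
vertex 1.4 -1.825 2.058
endloop
endfacet
facet normal -0.165 0.875 -0.456
outer loop
vertex 1.4 -1.825 2.058
vertex -0.188 -2.691 0.971
vertex 0.774 -1.752 2.425
endloop
endfacet
facet normal 0.486 0.474 0.734
outer loop
vertex 1.4 -1.825 2.058
vertex 0.774 -1.752 2.425
vertex 1.211 -2.45 2.587
endloop
endfacet
facet normal -0.486 -0.474 -0.734
outer loop
vertex -0.188 -2.691 0.971
vertex 0.249 -3.39 1.133
vertex -0.485 -3.143 1.46
endloop
endfacet
facet normal -0.773 0.625 0.108
outer loop
vertex -0.188 -2.691 0.971
vertex -0.485 -3.143 1.46
vertex 0.774 -1.752 2.425
endloop
endfacet
facet normal -0.773 0.625 0.108
outer loop
vertex 0.774 -1.752 2.425
vertex -0.485 -3.143 1.46
vertex 0.477 -2.204 2.913
endloop
endfacet
facet normal 0.485 0.474 0.735
outer loop
vertex 0.774 -1.752 2.425
vertex 0.477 -2.204 2.913
vertex 1.211 -2.45 2.587
endloop
endfacet
facet normal -0.487 -0.475 -0.734
outer loop
vertex -0.485 -3.143 1.46
vertex 0.249 -3.39 1.133
vertex -0.229 -3.781 1.703
endloop
endfacet
facet normal -0.800 -0.096 0.592
outer loop
vertex -0.485 -3.143 1.46
vertex -0.229 -3.781 1.703
vertex 0.477 -2.204 2.913
endloop
endfacet
facet normal -0.800 -0.096 0.592
outer loop
vertex 0.477 -2.204 2.913
vertex -0.229 -3.781 1.703
vertex 0.733 -2.842 3.156
endloop
endfacet
facet normal 0.485 0.474 0.734
outer loop
vertex 0.477 -2.204 2.913
vertex 0.733 -2.842 3.156
vertex 1.211 -2.45 2.587
endloop
endfacet
facet normal -0.487 -0.474 -0.734
outer loop
vertex -0.229 -3.781 1.703
vertex 0.249 -3.39 1.133
vertex 0.387 -4.124 1.516
endloop
endfacet
facet normal -0.224 -0.744 0.629
outer loop
vertex -0.229 -3.781 1.703
vertex 0.387 -4.124 1.516
vertex 0.733 -2.842 3.156
endloop
endfacet
facet normal -0.224 -0.744 0.629
outer loop
vertex 0.733 -2.842 3.156
vertex 0.387 -4.124 1.516
vertex 1.349 -3.185 2.97
endloop
endfacet
facet normal 0.486 0.474 0.735
outer loop
vertex 0.733 -2.842 3.156
vertex 1.349 -3.185 2.97
vertex 1.211 -2.45 2.587
endloop
endfacet
facet normal -0.485 -0.474 -0.734
outer loop
vertex 0.387 -4.124 1.516
vertex 0.249 -3.39 1.133
vertex 0.899 -3.914 1.042
endloop
endfacet
facet normal 0.520 -0.832 0.193
outer loop
vertex 0.387 -4.124 1.516
vertex 0.899 -3.914 1.042
vertex 1.349 -3.185 2.97
endloop
endfacet
facet normal 0.520 -0.832 0.193
outer loop
vertex 1.349 -3.185 2.97
vertex 0.899 -3.914 1.042
vertex 1.861 -2.975 2.495
endloop
endfacet
facet normal 0.487 0.474 0.734
outer loop
vertex 1.349 -3.185 2.97
vertex 1.861 -2.975 2.495
vertex 1.211 -2.45 2.587
endloop
endfacet

endsolid
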